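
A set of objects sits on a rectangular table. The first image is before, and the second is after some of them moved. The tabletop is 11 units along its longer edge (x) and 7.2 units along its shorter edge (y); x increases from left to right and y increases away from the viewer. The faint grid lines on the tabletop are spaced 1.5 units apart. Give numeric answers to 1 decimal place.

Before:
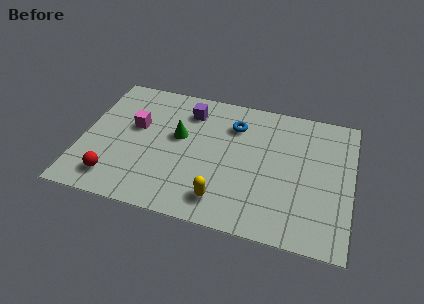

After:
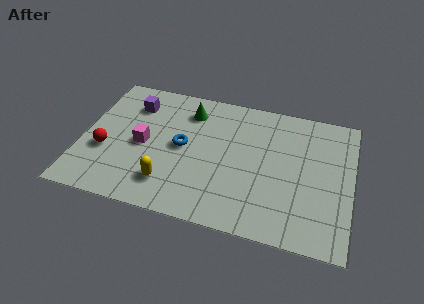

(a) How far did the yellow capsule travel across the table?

2.2

The yellow capsule was near (5.9, 1.3) before and (3.7, 1.6) after, so it travelled √(2.2² + 0.3²) ≈ 2.2 units.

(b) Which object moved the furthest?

the blue torus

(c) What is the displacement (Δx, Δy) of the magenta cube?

(0.4, -0.9)

From the two frames, the magenta cube sits at roughly (2.1, 4.3) before and (2.5, 3.4) after.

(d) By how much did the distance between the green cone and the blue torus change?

-0.5

The distance was about 2.5 in the first image and 2.0 in the second, so they moved 0.5 units closer together.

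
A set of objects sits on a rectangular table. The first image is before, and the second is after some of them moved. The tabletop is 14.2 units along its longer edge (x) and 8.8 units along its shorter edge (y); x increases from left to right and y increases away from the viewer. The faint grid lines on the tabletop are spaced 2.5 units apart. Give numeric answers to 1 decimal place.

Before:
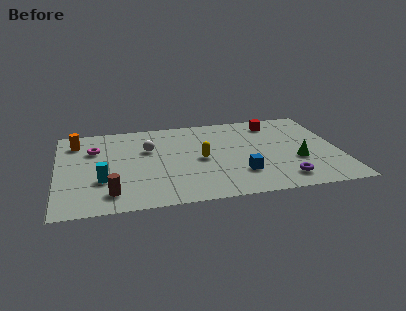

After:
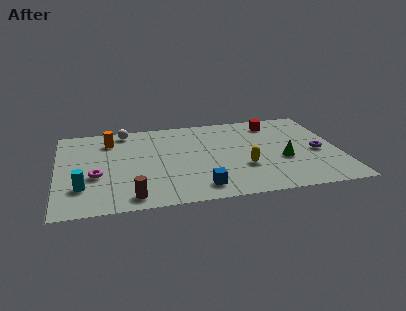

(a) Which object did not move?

the red cube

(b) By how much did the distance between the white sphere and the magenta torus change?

+2.0

The distance was about 2.7 in the first image and 4.7 in the second, so they moved 2.0 units further apart.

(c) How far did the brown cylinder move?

1.1

From (2.6, 1.6) to (3.6, 1.1), the brown cylinder covered √(1.0² + 0.5²) ≈ 1.1 units.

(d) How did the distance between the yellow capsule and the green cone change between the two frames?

-2.9

They were about 4.9 units apart before and 2.0 after — 2.9 units closer together.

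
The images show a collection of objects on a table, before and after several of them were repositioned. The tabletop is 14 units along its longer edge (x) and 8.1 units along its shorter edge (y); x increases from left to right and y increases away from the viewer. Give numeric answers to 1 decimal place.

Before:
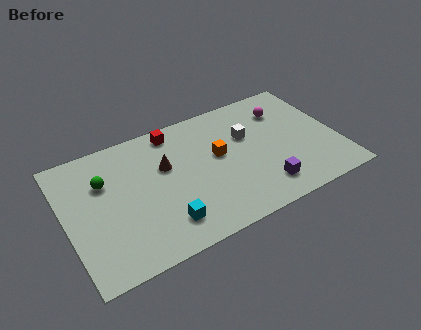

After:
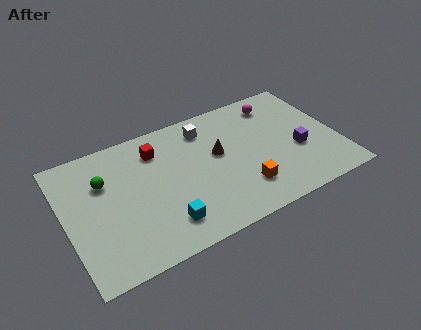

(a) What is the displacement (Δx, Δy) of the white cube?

(-2.0, 1.4)

The white cube started near (9.5, 5.2) and ended near (7.5, 6.6).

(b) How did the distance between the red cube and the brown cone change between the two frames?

+1.3

Before: roughly 2.1 units apart; after: 3.4. That's 1.3 units further apart.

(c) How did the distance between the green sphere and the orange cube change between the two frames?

+1.7

They were about 5.9 units apart before and 7.6 after — 1.7 units further apart.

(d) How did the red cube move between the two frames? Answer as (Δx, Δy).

(-1.0, -0.8)

The red cube started near (5.9, 7.1) and ended near (4.9, 6.3).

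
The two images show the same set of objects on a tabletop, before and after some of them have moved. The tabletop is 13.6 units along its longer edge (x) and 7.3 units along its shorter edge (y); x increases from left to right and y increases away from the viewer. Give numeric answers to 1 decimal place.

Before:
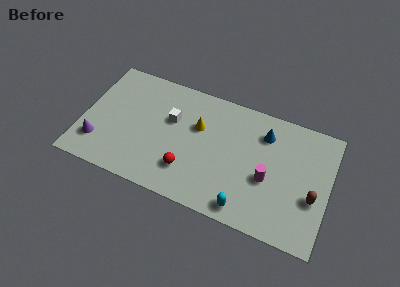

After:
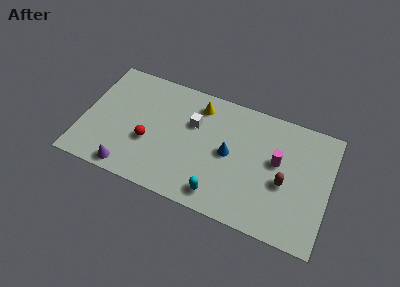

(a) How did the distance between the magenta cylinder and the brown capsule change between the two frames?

-1.3

They were about 2.5 units apart before and 1.2 after — 1.3 units closer together.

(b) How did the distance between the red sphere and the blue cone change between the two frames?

-0.9

The distance was about 5.4 in the first image and 4.5 in the second, so they moved 0.9 units closer together.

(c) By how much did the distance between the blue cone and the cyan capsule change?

-2.1

They were about 4.7 units apart before and 2.6 after — 2.1 units closer together.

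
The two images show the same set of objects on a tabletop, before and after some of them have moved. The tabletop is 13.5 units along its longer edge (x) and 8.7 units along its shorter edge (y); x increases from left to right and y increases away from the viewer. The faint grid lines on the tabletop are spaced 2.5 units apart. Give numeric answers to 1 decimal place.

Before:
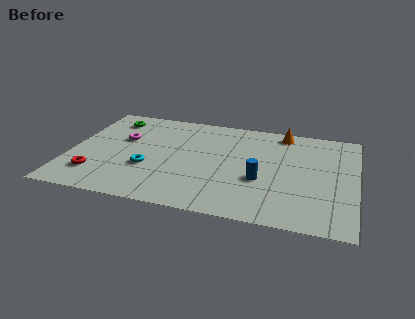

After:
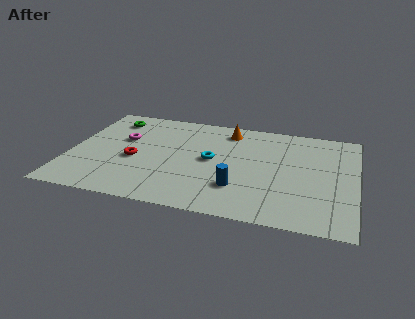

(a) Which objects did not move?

the green torus and the magenta torus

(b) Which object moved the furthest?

the cyan torus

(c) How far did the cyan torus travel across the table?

3.2

The cyan torus was near (3.8, 3.1) before and (6.7, 4.5) after, so it travelled √(2.9² + 1.4²) ≈ 3.2 units.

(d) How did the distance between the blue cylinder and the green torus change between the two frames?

-0.4

The distance was about 8.3 in the first image and 7.9 in the second, so they moved 0.4 units closer together.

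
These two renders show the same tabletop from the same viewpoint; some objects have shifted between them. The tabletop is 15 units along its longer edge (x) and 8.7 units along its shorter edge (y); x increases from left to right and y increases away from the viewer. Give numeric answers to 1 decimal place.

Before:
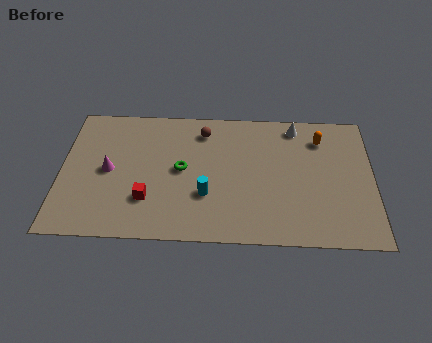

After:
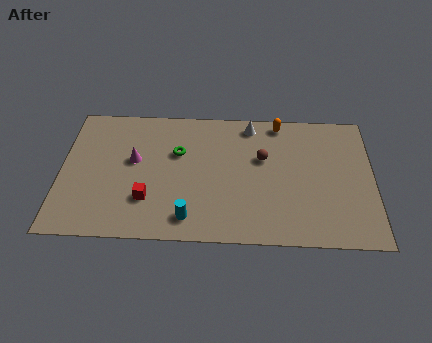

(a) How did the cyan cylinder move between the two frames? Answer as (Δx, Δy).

(-0.8, -1.5)

From the two frames, the cyan cylinder sits at roughly (7.0, 2.9) before and (6.2, 1.4) after.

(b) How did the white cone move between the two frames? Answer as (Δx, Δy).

(-2.2, 0.0)

The white cone started near (11.3, 7.6) and ended near (9.1, 7.6).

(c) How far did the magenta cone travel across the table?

1.4

The magenta cone was near (2.3, 4.3) before and (3.5, 5.0) after, so it travelled √(1.2² + 0.7²) ≈ 1.4 units.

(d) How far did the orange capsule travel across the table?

2.2

The orange capsule moved from about (12.5, 6.8) to (10.5, 7.8), a distance of √(2.0² + 1.0²) ≈ 2.2.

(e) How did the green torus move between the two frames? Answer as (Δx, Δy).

(-0.2, 1.1)

From the two frames, the green torus sits at roughly (5.8, 4.5) before and (5.6, 5.6) after.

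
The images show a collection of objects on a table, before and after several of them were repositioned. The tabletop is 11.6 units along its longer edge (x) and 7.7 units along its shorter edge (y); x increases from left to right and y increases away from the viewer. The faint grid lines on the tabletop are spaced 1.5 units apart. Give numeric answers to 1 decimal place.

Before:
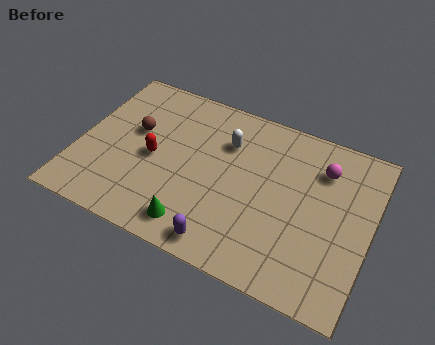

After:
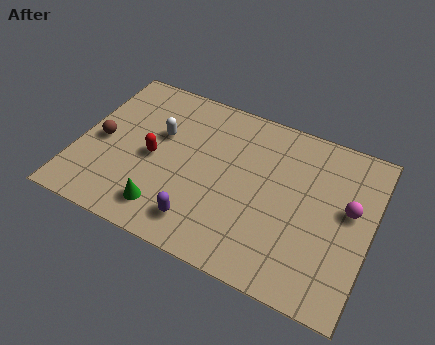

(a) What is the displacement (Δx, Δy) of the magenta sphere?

(1.2, -1.4)

From the two frames, the magenta sphere sits at roughly (9.5, 5.8) before and (10.7, 4.4) after.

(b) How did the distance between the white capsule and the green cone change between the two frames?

-0.9

The distance was about 4.4 in the first image and 3.5 in the second, so they moved 0.9 units closer together.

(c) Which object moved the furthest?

the white capsule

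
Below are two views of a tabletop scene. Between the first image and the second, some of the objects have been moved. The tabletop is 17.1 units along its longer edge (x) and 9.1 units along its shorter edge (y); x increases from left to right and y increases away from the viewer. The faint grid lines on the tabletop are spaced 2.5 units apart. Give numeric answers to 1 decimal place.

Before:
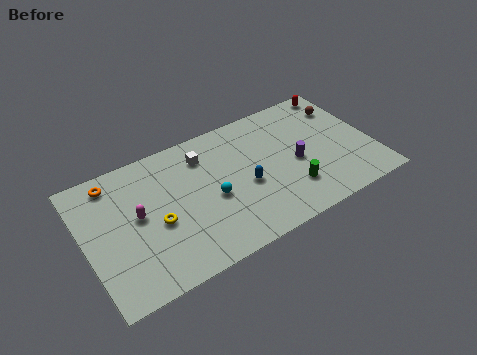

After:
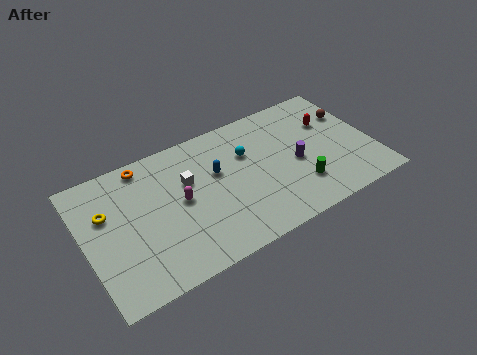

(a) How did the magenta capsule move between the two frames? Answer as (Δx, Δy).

(2.5, -0.2)

From the two frames, the magenta capsule sits at roughly (3.1, 4.9) before and (5.6, 4.7) after.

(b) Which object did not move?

the purple cylinder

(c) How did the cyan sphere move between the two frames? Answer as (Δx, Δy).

(2.4, 2.1)

From the two frames, the cyan sphere sits at roughly (7.4, 4.0) before and (9.8, 6.1) after.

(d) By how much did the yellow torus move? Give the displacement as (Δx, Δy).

(-2.7, 2.0)

The yellow torus was at about (4.1, 3.9) and moved to about (1.4, 5.9).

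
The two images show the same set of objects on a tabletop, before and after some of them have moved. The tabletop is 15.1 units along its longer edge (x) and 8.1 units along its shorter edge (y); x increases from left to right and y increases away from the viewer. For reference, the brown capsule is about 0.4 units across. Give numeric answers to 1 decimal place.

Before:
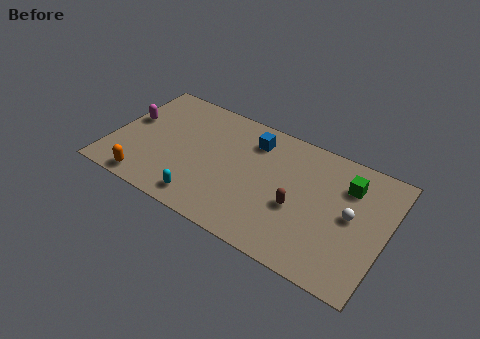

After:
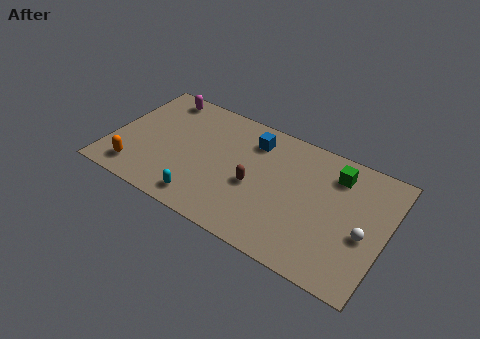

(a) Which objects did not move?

the blue cube and the cyan capsule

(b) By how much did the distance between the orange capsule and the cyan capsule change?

+0.7

The distance was about 3.1 in the first image and 3.8 in the second, so they moved 0.7 units further apart.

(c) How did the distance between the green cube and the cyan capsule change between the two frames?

-0.3

The distance was about 8.7 in the first image and 8.4 in the second, so they moved 0.3 units closer together.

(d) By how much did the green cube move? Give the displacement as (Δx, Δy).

(-0.7, 0.4)

The green cube started near (12.8, 6.0) and ended near (12.1, 6.4).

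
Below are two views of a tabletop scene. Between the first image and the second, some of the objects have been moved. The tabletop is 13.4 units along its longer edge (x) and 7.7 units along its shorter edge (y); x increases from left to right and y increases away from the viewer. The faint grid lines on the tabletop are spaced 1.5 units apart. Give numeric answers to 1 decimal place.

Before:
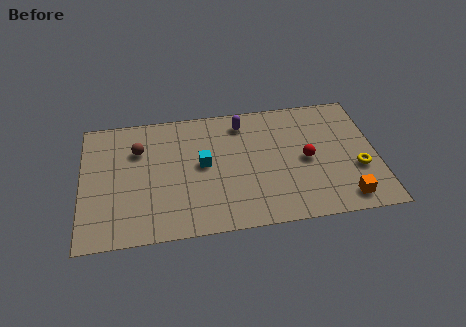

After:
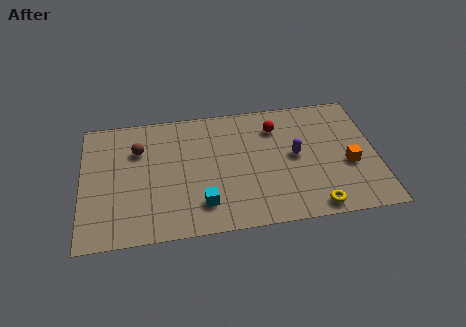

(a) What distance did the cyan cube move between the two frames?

2.4

The cyan cube was near (5.5, 4.1) before and (5.4, 1.7) after, so it travelled √(0.1² + 2.4²) ≈ 2.4 units.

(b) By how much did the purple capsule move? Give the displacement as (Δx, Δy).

(2.3, -2.4)

From the two frames, the purple capsule sits at roughly (7.4, 6.4) before and (9.7, 4.0) after.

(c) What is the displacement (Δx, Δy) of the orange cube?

(0.3, 2.0)

The orange cube started near (11.8, 1.1) and ended near (12.1, 3.1).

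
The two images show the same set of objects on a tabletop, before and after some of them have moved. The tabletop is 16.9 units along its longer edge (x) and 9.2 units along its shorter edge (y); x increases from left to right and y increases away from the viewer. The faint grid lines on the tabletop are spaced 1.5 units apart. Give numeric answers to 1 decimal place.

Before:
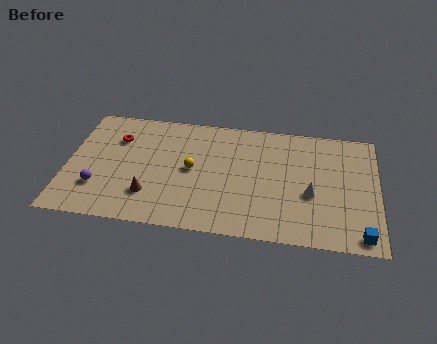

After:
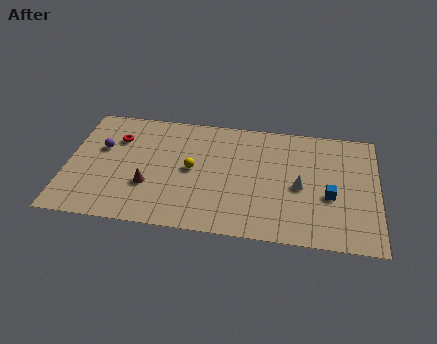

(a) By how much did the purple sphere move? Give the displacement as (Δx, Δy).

(0.0, 3.1)

The purple sphere was at about (1.8, 2.6) and moved to about (1.8, 5.7).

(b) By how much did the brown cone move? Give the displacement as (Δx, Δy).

(-0.1, 0.7)

The brown cone started near (4.6, 2.4) and ended near (4.5, 3.1).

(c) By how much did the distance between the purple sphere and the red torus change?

-2.9

They were about 4.1 units apart before and 1.2 after — 2.9 units closer together.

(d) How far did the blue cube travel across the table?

3.2

The blue cube was near (16.0, 1.0) before and (14.3, 3.7) after, so it travelled √(1.7² + 2.7²) ≈ 3.2 units.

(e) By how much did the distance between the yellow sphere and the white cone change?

-0.7

The distance was about 6.6 in the first image and 5.9 in the second, so they moved 0.7 units closer together.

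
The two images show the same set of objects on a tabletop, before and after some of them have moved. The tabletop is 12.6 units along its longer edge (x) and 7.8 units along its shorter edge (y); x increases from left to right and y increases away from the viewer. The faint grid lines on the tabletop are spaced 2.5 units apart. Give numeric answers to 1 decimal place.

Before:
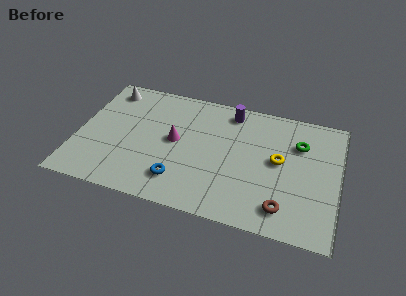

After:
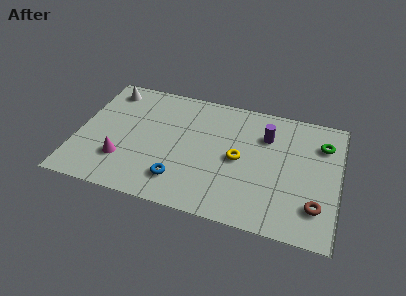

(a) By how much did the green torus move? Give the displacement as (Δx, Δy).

(1.1, 0.3)

The green torus started near (10.6, 5.5) and ended near (11.7, 5.8).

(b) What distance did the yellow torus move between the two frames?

1.9

The yellow torus was near (9.7, 4.2) before and (7.8, 3.8) after, so it travelled √(1.9² + 0.4²) ≈ 1.9 units.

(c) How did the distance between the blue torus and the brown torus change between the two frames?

+1.5

The distance was about 5.0 in the first image and 6.5 in the second, so they moved 1.5 units further apart.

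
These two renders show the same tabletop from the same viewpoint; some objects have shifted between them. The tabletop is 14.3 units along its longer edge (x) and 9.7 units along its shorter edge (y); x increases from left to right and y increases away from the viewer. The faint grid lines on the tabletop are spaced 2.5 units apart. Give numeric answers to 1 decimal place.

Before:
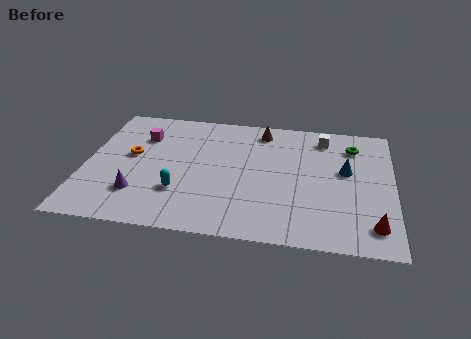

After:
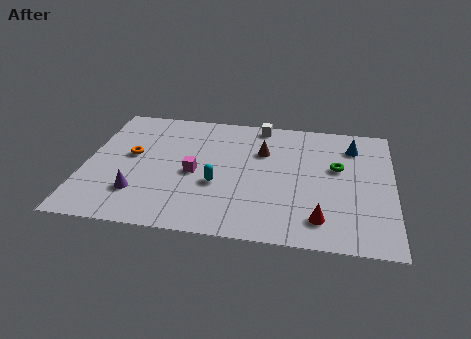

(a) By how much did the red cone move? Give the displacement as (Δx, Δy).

(-2.4, 0.1)

The red cone started near (13.4, 1.7) and ended near (11.0, 1.8).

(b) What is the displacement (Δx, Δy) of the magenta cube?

(2.6, -2.6)

From the two frames, the magenta cube sits at roughly (2.5, 7.0) before and (5.1, 4.4) after.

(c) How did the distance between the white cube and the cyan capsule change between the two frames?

-2.9

They were about 8.3 units apart before and 5.4 after — 2.9 units closer together.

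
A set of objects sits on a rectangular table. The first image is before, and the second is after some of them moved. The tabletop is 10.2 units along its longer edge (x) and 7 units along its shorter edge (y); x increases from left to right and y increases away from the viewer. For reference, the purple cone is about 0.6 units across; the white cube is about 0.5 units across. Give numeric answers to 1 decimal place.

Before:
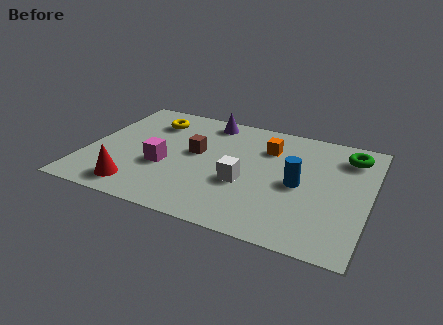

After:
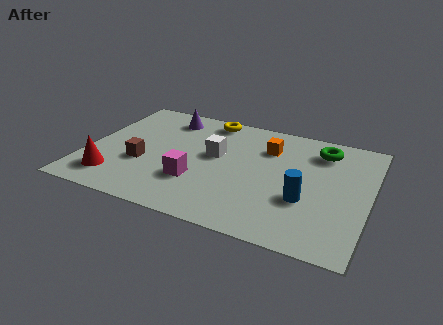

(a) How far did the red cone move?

0.9

The red cone moved from about (2.1, 1.1) to (1.2, 1.4), a distance of √(0.9² + 0.3²) ≈ 0.9.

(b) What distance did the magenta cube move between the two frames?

1.3

The magenta cube was near (2.9, 2.7) before and (4.1, 2.2) after, so it travelled √(1.2² + 0.5²) ≈ 1.3 units.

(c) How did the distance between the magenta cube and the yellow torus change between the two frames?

+1.2

The distance was about 2.8 in the first image and 4.0 in the second, so they moved 1.2 units further apart.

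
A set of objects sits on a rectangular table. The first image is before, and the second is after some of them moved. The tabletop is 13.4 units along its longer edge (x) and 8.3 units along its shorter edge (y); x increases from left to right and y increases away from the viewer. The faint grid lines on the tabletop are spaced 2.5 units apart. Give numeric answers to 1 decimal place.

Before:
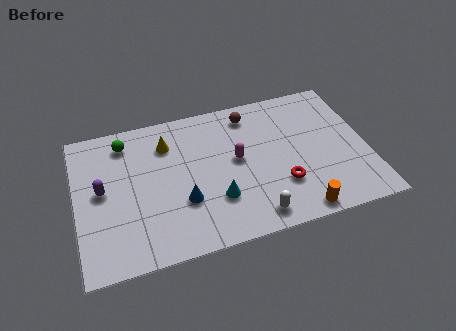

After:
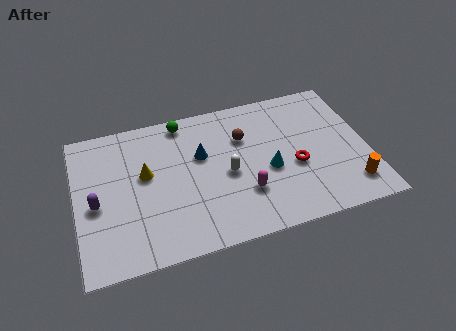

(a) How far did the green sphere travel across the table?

2.7

From (2.4, 6.9) to (5.1, 7.4), the green sphere covered √(2.7² + 0.5²) ≈ 2.7 units.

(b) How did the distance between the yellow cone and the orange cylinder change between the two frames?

+1.9

The distance was about 7.8 in the first image and 9.7 in the second, so they moved 1.9 units further apart.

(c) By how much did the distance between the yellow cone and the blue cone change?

-0.9

They were about 3.5 units apart before and 2.6 after — 0.9 units closer together.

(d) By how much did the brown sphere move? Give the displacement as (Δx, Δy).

(-0.4, -1.3)

The brown sphere was at about (8.2, 7.0) and moved to about (7.8, 5.7).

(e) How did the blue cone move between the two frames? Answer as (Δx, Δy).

(1.0, 2.4)

The blue cone started near (4.8, 2.8) and ended near (5.8, 5.2).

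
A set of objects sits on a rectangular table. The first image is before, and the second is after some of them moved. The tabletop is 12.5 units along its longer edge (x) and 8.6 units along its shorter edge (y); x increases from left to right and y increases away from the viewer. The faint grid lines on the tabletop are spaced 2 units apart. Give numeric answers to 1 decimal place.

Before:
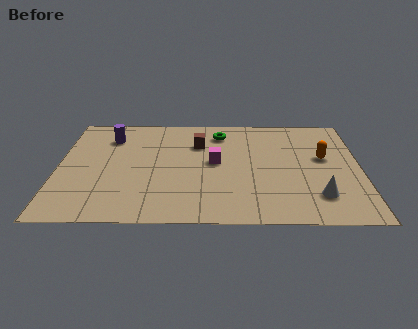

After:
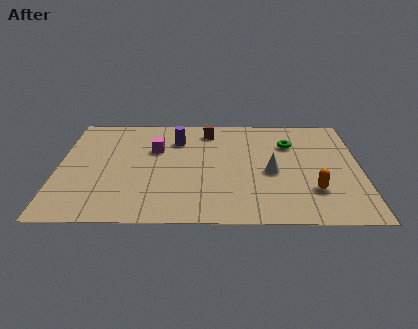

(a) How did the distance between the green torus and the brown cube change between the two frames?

+2.3

Before: roughly 1.3 units apart; after: 3.6. That's 2.3 units further apart.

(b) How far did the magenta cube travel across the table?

2.7

The magenta cube moved from about (6.5, 4.6) to (4.0, 5.6), a distance of √(2.5² + 1.0²) ≈ 2.7.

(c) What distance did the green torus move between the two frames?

3.0

From (6.7, 7.0) to (9.6, 6.1), the green torus covered √(2.9² + 0.9²) ≈ 3.0 units.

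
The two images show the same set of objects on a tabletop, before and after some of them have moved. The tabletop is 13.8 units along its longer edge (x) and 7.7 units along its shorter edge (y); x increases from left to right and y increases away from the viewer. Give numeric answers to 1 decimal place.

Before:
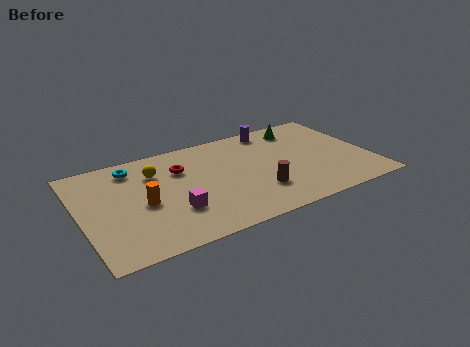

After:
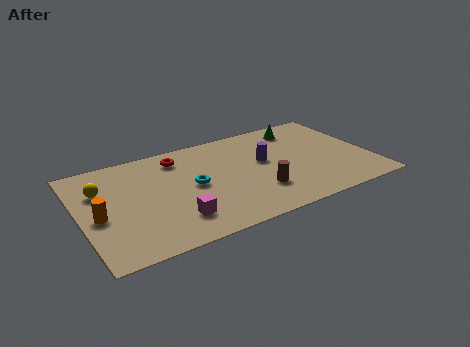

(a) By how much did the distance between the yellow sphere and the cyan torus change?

+3.1

The distance was about 1.3 in the first image and 4.4 in the second, so they moved 3.1 units further apart.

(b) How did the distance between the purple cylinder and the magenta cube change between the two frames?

-1.7

Before: roughly 7.0 units apart; after: 5.3. That's 1.7 units closer together.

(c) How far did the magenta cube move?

0.6

The magenta cube moved from about (4.2, 2.4) to (4.2, 1.8), a distance of √(0.0² + 0.6²) ≈ 0.6.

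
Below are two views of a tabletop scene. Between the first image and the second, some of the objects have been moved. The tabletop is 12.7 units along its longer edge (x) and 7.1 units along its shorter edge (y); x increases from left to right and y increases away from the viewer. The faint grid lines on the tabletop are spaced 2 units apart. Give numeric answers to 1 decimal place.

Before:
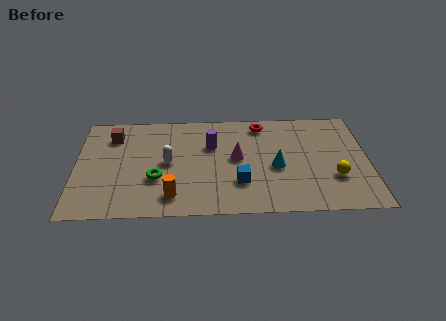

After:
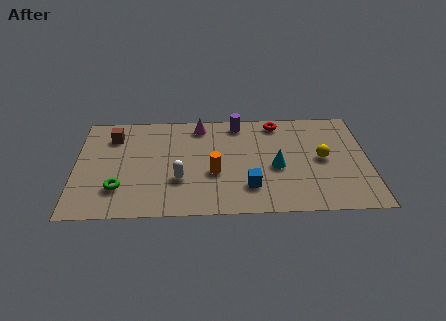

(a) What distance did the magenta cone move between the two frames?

2.8

The magenta cone was near (7.0, 3.8) before and (5.4, 6.1) after, so it travelled √(1.6² + 2.3²) ≈ 2.8 units.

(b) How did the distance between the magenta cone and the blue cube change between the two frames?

+3.1

They were about 1.7 units apart before and 4.8 after — 3.1 units further apart.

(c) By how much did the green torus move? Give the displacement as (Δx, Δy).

(-1.6, -0.6)

The green torus was at about (3.5, 2.5) and moved to about (1.9, 1.9).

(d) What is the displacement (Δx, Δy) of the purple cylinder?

(1.2, 1.5)

From the two frames, the purple cylinder sits at roughly (5.9, 4.7) before and (7.1, 6.2) after.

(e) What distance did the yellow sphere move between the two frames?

1.4

The yellow sphere was near (11.2, 2.3) before and (10.7, 3.6) after, so it travelled √(0.5² + 1.3²) ≈ 1.4 units.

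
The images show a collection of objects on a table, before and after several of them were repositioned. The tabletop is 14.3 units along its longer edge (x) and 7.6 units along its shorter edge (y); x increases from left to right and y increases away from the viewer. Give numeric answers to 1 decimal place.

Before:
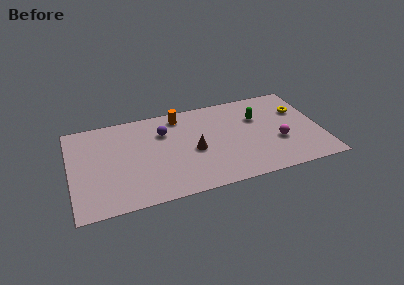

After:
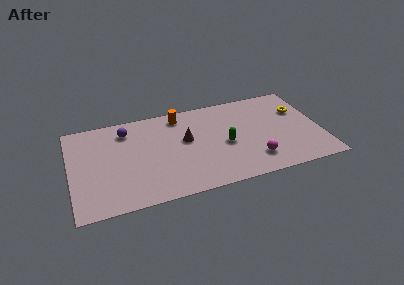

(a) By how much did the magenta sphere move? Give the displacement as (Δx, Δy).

(-1.5, -1.1)

The magenta sphere started near (11.8, 2.8) and ended near (10.3, 1.7).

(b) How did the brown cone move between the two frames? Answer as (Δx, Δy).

(-0.4, 1.0)

From the two frames, the brown cone sits at roughly (7.0, 3.4) before and (6.6, 4.4) after.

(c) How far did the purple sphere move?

2.2

The purple sphere moved from about (5.4, 5.4) to (3.3, 6.1), a distance of √(2.1² + 0.7²) ≈ 2.2.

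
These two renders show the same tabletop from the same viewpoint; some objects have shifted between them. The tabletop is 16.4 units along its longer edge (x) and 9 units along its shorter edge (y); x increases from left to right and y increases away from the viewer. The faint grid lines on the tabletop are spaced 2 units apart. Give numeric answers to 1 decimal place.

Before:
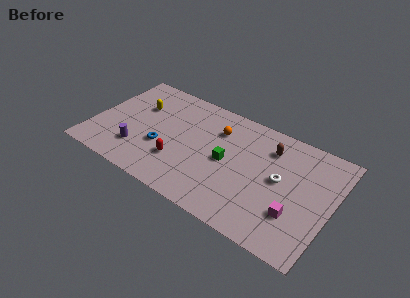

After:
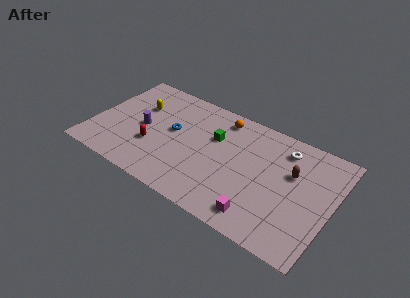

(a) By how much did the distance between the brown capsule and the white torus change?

-0.5

They were about 2.3 units apart before and 1.8 after — 0.5 units closer together.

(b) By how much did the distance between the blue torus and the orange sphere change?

-0.7

The distance was about 4.7 in the first image and 4.0 in the second, so they moved 0.7 units closer together.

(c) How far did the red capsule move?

1.9

The red capsule was near (6.2, 2.7) before and (4.3, 3.1) after, so it travelled √(1.9² + 0.4²) ≈ 1.9 units.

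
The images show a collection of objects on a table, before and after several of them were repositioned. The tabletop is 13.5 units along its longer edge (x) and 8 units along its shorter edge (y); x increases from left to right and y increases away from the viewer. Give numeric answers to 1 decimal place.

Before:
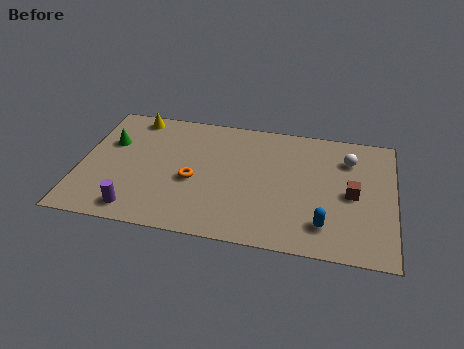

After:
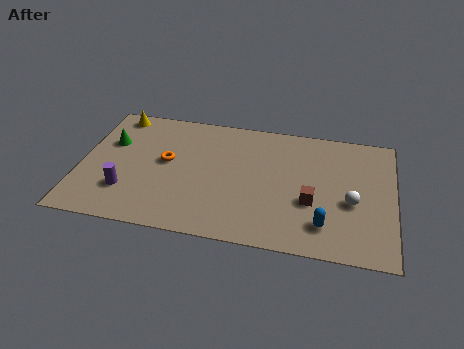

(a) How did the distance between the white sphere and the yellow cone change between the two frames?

+1.6

They were about 9.5 units apart before and 11.1 after — 1.6 units further apart.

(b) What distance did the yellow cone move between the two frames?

0.8

The yellow cone was near (2.1, 7.1) before and (1.3, 7.1) after, so it travelled √(0.8² + 0.0²) ≈ 0.8 units.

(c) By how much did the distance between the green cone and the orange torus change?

-1.5

Before: roughly 4.1 units apart; after: 2.6. That's 1.5 units closer together.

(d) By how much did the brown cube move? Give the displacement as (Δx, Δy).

(-1.7, -0.8)

From the two frames, the brown cube sits at roughly (11.7, 3.8) before and (10.0, 3.0) after.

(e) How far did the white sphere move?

2.7

From (11.5, 6.0) to (11.7, 3.3), the white sphere covered √(0.2² + 2.7²) ≈ 2.7 units.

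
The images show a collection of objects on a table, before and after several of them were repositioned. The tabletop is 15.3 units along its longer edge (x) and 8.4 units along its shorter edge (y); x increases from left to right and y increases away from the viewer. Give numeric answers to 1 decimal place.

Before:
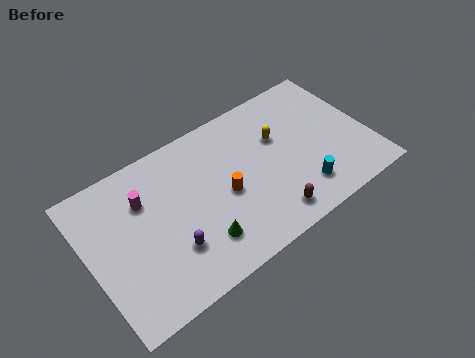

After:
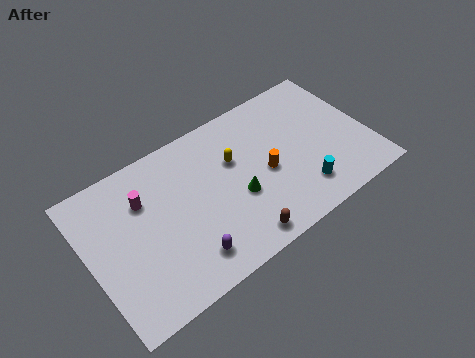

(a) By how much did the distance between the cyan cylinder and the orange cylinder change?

-1.8

They were about 4.4 units apart before and 2.6 after — 1.8 units closer together.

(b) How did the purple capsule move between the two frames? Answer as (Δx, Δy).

(0.7, -0.9)

From the two frames, the purple capsule sits at roughly (4.1, 2.5) before and (4.8, 1.6) after.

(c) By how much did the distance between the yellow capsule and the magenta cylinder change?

-2.5

They were about 7.4 units apart before and 4.9 after — 2.5 units closer together.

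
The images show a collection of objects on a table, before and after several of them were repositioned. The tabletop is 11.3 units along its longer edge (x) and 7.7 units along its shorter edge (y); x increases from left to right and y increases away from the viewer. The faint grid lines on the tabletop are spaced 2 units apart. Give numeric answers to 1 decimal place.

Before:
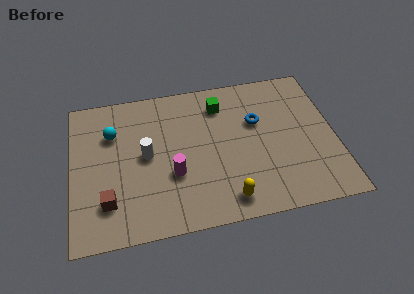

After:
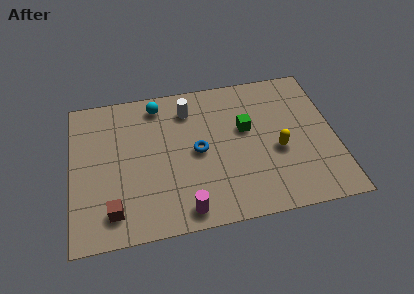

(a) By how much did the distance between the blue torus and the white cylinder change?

-2.6

The distance was about 4.9 in the first image and 2.3 in the second, so they moved 2.6 units closer together.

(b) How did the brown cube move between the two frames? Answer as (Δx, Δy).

(0.2, -0.5)

The brown cube started near (1.5, 1.9) and ended near (1.7, 1.4).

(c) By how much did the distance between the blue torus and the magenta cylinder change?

-1.3

They were about 4.3 units apart before and 3.0 after — 1.3 units closer together.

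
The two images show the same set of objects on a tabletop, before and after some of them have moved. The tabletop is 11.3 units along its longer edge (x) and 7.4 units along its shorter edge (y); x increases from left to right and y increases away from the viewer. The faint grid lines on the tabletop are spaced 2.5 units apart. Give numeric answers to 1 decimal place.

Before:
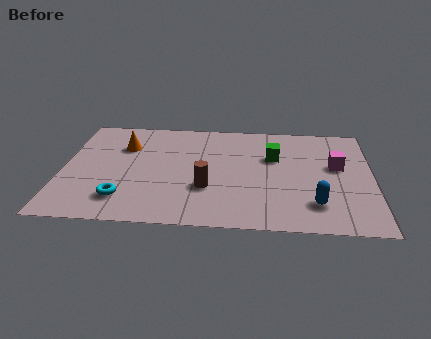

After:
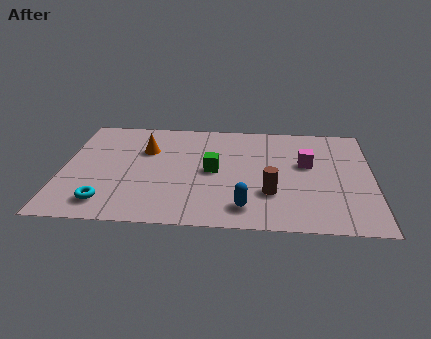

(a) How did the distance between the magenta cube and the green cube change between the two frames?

+1.1

The distance was about 2.4 in the first image and 3.5 in the second, so they moved 1.1 units further apart.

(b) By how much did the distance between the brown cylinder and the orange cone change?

+1.2

The distance was about 4.1 in the first image and 5.3 in the second, so they moved 1.2 units further apart.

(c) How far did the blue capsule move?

2.5

From (9.2, 1.7) to (6.7, 1.3), the blue capsule covered √(2.5² + 0.4²) ≈ 2.5 units.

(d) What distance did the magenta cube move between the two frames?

1.1

The magenta cube moved from about (10.0, 4.3) to (8.9, 4.4), a distance of √(1.1² + 0.1²) ≈ 1.1.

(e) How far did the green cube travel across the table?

2.5

The green cube was near (7.7, 4.8) before and (5.5, 3.7) after, so it travelled √(2.2² + 1.1²) ≈ 2.5 units.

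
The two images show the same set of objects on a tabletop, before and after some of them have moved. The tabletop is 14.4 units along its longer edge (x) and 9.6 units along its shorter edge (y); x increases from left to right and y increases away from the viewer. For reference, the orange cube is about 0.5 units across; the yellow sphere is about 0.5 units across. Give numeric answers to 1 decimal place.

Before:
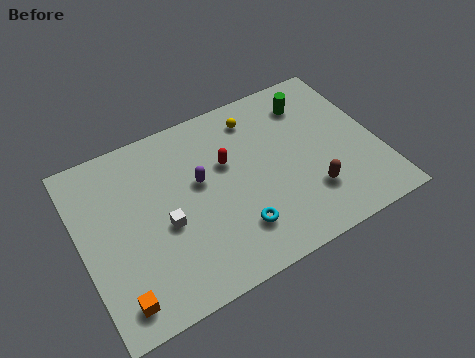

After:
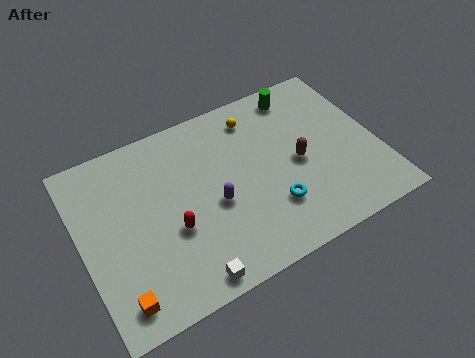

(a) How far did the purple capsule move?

1.6

The purple capsule was near (5.8, 5.6) before and (6.3, 4.1) after, so it travelled √(0.5² + 1.5²) ≈ 1.6 units.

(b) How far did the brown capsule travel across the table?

1.9

From (10.8, 2.6) to (10.5, 4.5), the brown capsule covered √(0.3² + 1.9²) ≈ 1.9 units.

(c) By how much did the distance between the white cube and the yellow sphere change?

+2.0

Before: roughly 6.3 units apart; after: 8.3. That's 2.0 units further apart.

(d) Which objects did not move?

the yellow sphere and the orange cube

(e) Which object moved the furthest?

the red capsule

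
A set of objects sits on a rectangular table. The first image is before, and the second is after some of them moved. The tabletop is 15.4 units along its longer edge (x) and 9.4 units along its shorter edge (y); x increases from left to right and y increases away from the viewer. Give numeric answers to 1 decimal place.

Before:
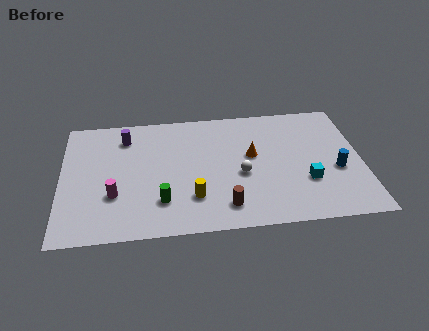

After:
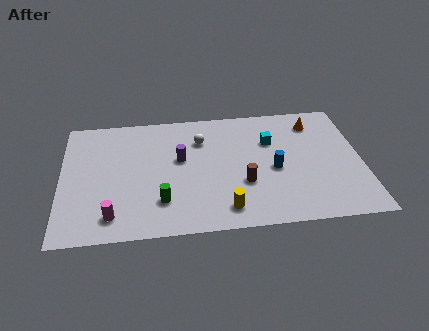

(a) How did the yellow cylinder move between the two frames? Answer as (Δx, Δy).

(1.6, -1.0)

The yellow cylinder started near (6.7, 2.5) and ended near (8.3, 1.5).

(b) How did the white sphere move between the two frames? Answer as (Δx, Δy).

(-2.0, 2.9)

From the two frames, the white sphere sits at roughly (9.2, 4.0) before and (7.2, 6.9) after.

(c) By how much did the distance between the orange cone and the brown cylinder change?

+1.7

The distance was about 4.0 in the first image and 5.7 in the second, so they moved 1.7 units further apart.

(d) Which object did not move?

the green cylinder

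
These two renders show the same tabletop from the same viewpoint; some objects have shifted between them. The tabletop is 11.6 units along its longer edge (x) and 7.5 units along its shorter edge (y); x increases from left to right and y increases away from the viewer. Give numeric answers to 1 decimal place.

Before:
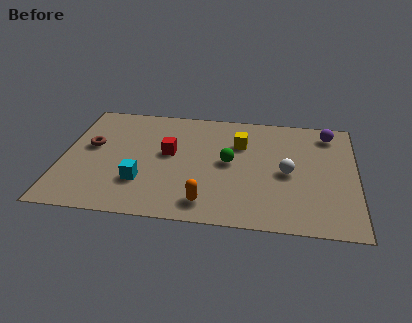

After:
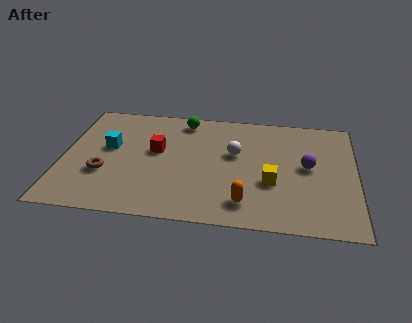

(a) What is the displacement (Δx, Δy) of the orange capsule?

(1.5, 0.2)

From the two frames, the orange capsule sits at roughly (5.8, 1.2) before and (7.3, 1.4) after.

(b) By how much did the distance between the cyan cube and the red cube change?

-0.3

They were about 2.2 units apart before and 1.9 after — 0.3 units closer together.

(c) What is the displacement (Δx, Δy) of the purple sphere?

(-0.8, -2.3)

The purple sphere started near (10.5, 6.3) and ended near (9.7, 4.0).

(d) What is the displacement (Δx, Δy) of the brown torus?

(0.6, -1.7)

The brown torus was at about (1.1, 4.3) and moved to about (1.7, 2.6).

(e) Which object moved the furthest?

the green sphere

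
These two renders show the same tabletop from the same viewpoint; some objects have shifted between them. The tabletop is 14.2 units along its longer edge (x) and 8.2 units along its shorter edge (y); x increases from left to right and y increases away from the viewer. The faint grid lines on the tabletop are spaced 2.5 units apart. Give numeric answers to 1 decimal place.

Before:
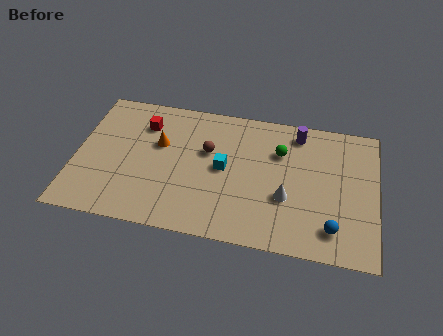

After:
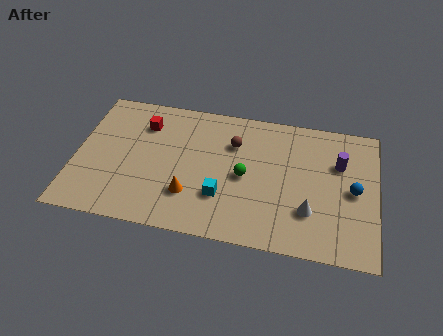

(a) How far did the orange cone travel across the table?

3.2

From (3.9, 5.1) to (5.5, 2.3), the orange cone covered √(1.6² + 2.8²) ≈ 3.2 units.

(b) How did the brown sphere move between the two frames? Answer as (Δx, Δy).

(1.2, 0.7)

The brown sphere started near (6.2, 5.1) and ended near (7.4, 5.8).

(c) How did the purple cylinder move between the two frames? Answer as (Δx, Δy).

(2.0, -1.5)

The purple cylinder was at about (10.4, 7.0) and moved to about (12.4, 5.5).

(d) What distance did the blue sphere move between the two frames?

2.6

The blue sphere moved from about (12.2, 1.6) to (13.1, 4.0), a distance of √(0.9² + 2.4²) ≈ 2.6.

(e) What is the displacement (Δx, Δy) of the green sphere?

(-1.6, -1.8)

The green sphere started near (9.6, 5.7) and ended near (8.0, 3.9).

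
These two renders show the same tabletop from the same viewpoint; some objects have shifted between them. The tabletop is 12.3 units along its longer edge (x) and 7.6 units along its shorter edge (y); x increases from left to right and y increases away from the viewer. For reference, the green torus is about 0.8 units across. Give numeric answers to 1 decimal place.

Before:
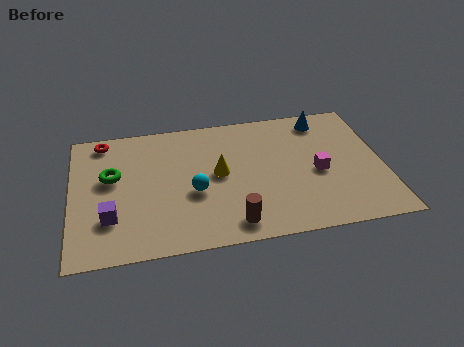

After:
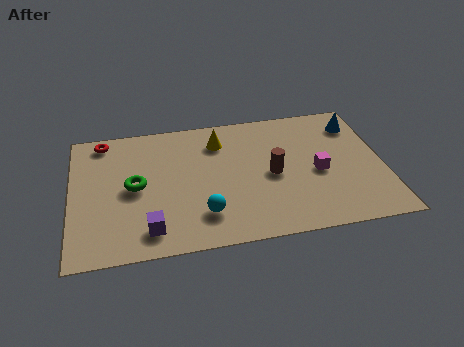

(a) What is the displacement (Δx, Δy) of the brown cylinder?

(1.7, 2.5)

From the two frames, the brown cylinder sits at roughly (6.2, 1.1) before and (7.9, 3.6) after.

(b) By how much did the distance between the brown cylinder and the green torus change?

-0.3

The distance was about 5.7 in the first image and 5.4 in the second, so they moved 0.3 units closer together.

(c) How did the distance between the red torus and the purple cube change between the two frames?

+1.2

The distance was about 4.5 in the first image and 5.7 in the second, so they moved 1.2 units further apart.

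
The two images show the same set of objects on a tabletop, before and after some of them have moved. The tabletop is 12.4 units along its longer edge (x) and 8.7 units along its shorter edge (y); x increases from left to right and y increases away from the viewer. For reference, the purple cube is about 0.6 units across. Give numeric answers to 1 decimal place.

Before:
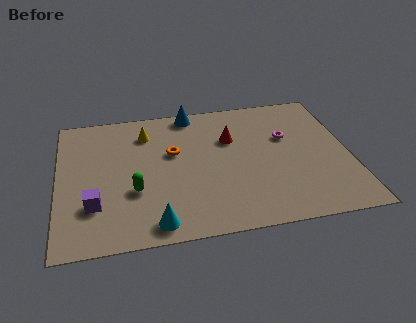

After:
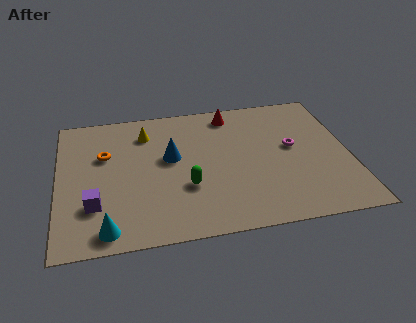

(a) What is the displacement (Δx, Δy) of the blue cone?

(-1.0, -2.9)

From the two frames, the blue cone sits at roughly (5.8, 7.9) before and (4.8, 5.0) after.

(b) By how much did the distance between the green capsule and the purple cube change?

+2.1

They were about 1.8 units apart before and 3.9 after — 2.1 units further apart.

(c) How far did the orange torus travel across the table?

2.9

The orange torus was near (4.9, 5.3) before and (2.0, 5.6) after, so it travelled √(2.9² + 0.3²) ≈ 2.9 units.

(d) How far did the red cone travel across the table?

1.7

From (7.4, 5.8) to (7.5, 7.5), the red cone covered √(0.1² + 1.7²) ≈ 1.7 units.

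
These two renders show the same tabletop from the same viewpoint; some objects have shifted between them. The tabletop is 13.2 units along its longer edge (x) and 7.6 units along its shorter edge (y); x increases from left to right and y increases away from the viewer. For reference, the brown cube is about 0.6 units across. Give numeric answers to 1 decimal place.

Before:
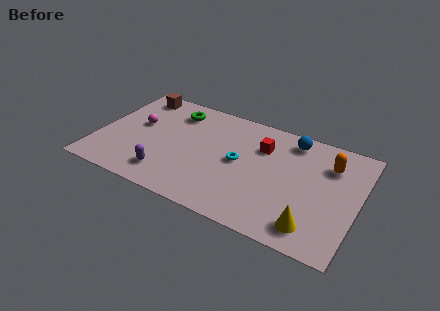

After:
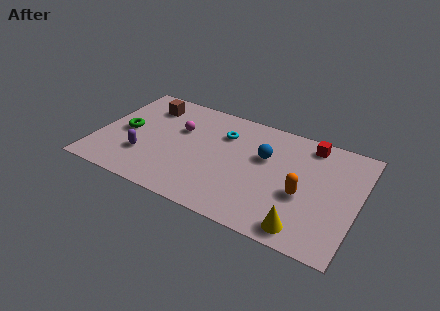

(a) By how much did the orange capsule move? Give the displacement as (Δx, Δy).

(-1.1, -2.5)

The orange capsule started near (11.6, 5.6) and ended near (10.5, 3.1).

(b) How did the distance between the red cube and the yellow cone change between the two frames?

+0.5

Before: roughly 5.1 units apart; after: 5.6. That's 0.5 units further apart.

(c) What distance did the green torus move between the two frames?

3.3

The green torus was near (3.6, 6.1) before and (1.4, 3.7) after, so it travelled √(2.2² + 2.4²) ≈ 3.3 units.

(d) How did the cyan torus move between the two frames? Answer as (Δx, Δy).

(-1.0, 1.6)

The cyan torus started near (7.2, 3.9) and ended near (6.2, 5.5).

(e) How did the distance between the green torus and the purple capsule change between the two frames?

-2.8

They were about 4.6 units apart before and 1.8 after — 2.8 units closer together.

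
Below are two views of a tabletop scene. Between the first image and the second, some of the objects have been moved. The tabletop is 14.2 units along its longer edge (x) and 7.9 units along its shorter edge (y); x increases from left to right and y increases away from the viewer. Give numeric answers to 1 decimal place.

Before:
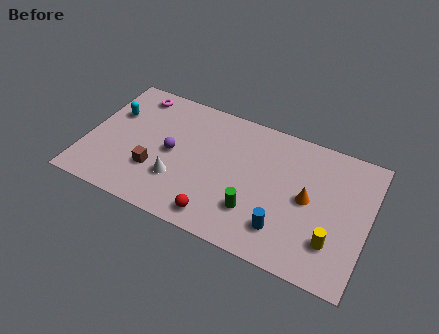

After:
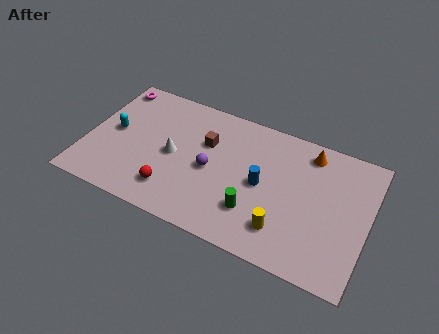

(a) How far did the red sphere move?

2.5

The red sphere moved from about (7.0, 1.1) to (4.6, 1.7), a distance of √(2.4² + 0.6²) ≈ 2.5.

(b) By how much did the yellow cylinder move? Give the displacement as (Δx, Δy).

(-2.4, -0.3)

The yellow cylinder started near (12.6, 2.1) and ended near (10.2, 1.8).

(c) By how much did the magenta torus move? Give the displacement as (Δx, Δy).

(-1.2, 0.1)

The magenta torus started near (2.0, 6.8) and ended near (0.8, 6.9).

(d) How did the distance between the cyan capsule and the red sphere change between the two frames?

-3.1

They were about 7.2 units apart before and 4.1 after — 3.1 units closer together.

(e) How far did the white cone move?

1.5

From (4.8, 2.4) to (4.4, 3.8), the white cone covered √(0.4² + 1.4²) ≈ 1.5 units.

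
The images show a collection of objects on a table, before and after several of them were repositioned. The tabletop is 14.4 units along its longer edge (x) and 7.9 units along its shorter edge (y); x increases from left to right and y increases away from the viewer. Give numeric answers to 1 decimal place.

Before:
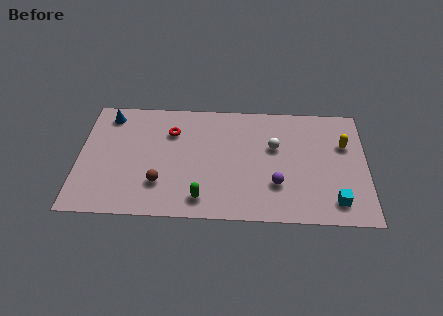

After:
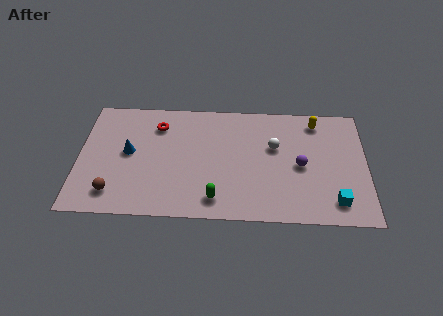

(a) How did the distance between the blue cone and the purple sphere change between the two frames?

-0.9

Before: roughly 9.5 units apart; after: 8.6. That's 0.9 units closer together.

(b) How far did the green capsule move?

0.7

The green capsule moved from about (6.2, 1.3) to (6.9, 1.3), a distance of √(0.7² + 0.0²) ≈ 0.7.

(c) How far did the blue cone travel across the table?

2.7

The blue cone moved from about (1.4, 6.7) to (2.5, 4.2), a distance of √(1.1² + 2.5²) ≈ 2.7.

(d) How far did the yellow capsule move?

2.1

The yellow capsule moved from about (13.3, 5.2) to (11.9, 6.7), a distance of √(1.4² + 1.5²) ≈ 2.1.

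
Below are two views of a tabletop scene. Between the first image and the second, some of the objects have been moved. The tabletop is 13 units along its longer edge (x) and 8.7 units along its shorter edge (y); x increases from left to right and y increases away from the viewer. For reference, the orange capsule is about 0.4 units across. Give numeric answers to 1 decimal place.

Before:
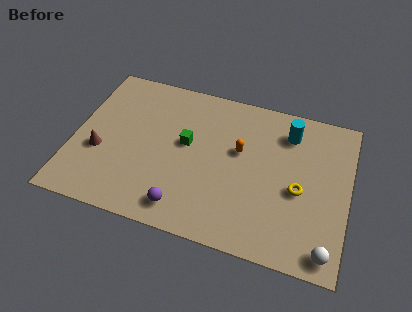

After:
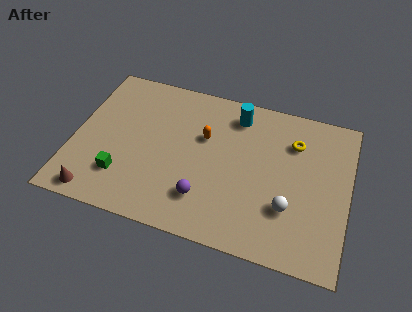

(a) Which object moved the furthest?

the green cube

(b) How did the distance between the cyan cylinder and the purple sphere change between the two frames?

-2.0

Before: roughly 7.2 units apart; after: 5.2. That's 2.0 units closer together.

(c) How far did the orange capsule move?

1.7

The orange capsule moved from about (7.8, 5.2) to (6.1, 5.5), a distance of √(1.7² + 0.3²) ≈ 1.7.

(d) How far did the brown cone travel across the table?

2.4

The brown cone moved from about (1.3, 3.3) to (1.4, 0.9), a distance of √(0.1² + 2.4²) ≈ 2.4.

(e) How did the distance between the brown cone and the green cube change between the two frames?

-2.6

They were about 4.3 units apart before and 1.7 after — 2.6 units closer together.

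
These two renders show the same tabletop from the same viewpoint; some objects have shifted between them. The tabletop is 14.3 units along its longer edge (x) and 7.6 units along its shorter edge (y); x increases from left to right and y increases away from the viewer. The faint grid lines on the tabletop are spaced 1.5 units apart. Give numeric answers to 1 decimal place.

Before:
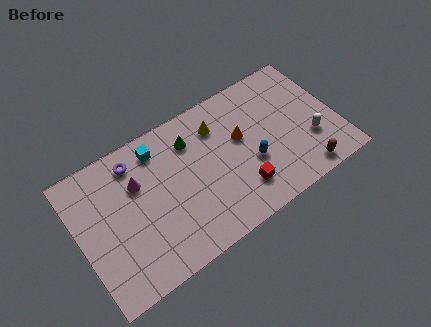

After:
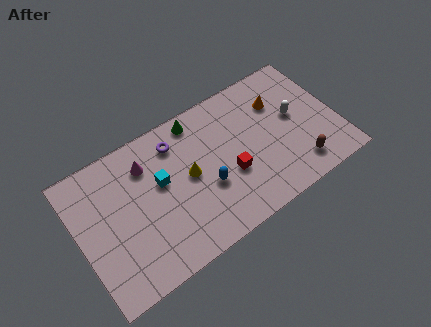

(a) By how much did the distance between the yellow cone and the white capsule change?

+0.3

The distance was about 5.7 in the first image and 6.0 in the second, so they moved 0.3 units further apart.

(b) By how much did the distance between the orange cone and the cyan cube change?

+2.1

They were about 4.8 units apart before and 6.9 after — 2.1 units further apart.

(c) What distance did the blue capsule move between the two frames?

2.5

The blue capsule moved from about (9.4, 2.9) to (6.9, 2.9), a distance of √(2.5² + 0.0²) ≈ 2.5.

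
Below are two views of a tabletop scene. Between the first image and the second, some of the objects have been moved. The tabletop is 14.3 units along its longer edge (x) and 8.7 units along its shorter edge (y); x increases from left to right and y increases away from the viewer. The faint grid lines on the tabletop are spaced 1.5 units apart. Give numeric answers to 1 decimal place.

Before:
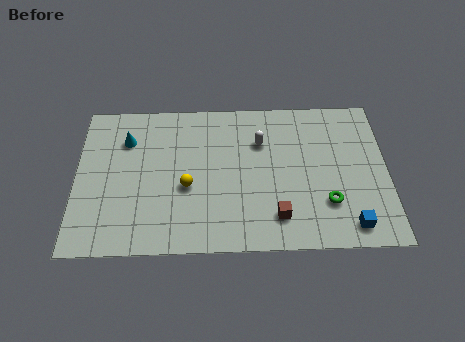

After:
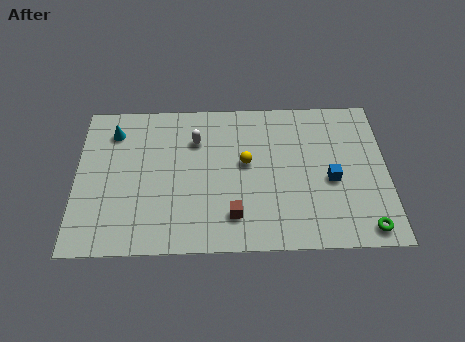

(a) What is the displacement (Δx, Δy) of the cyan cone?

(-0.6, 0.5)

The cyan cone started near (2.3, 6.4) and ended near (1.7, 6.9).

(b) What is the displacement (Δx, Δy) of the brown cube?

(-2.0, 0.1)

From the two frames, the brown cube sits at roughly (9.2, 1.8) before and (7.2, 1.9) after.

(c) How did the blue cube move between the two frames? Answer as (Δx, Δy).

(-0.8, 2.6)

From the two frames, the blue cube sits at roughly (12.5, 1.2) before and (11.7, 3.8) after.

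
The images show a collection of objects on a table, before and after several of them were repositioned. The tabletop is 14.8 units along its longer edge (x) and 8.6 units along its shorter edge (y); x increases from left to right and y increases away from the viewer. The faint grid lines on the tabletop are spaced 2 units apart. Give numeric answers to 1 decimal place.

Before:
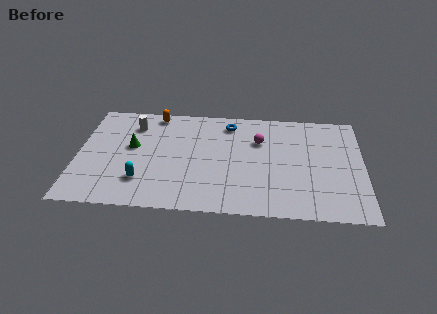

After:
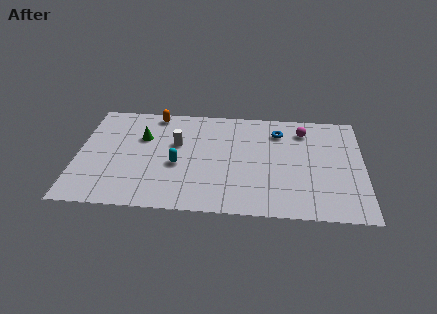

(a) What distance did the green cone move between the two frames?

0.9

The green cone moved from about (2.8, 4.9) to (3.3, 5.7), a distance of √(0.5² + 0.8²) ≈ 0.9.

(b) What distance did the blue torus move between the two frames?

2.6

The blue torus was near (7.8, 7.2) before and (10.4, 6.7) after, so it travelled √(2.6² + 0.5²) ≈ 2.6 units.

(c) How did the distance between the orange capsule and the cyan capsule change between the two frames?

-1.2

The distance was about 5.5 in the first image and 4.3 in the second, so they moved 1.2 units closer together.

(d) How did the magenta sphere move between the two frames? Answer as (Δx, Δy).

(2.3, 1.0)

The magenta sphere was at about (9.4, 5.9) and moved to about (11.7, 6.9).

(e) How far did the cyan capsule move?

2.3

From (3.4, 2.2) to (5.2, 3.6), the cyan capsule covered √(1.8² + 1.4²) ≈ 2.3 units.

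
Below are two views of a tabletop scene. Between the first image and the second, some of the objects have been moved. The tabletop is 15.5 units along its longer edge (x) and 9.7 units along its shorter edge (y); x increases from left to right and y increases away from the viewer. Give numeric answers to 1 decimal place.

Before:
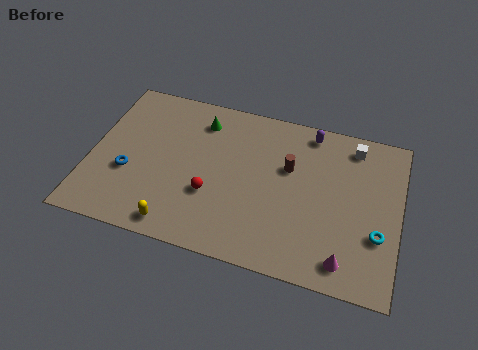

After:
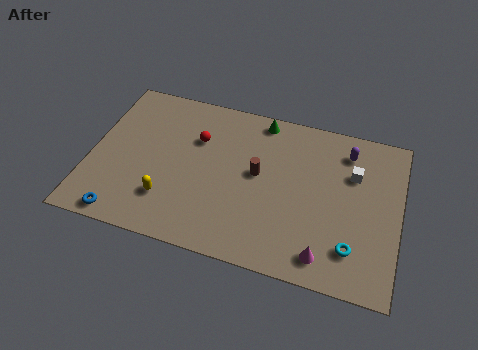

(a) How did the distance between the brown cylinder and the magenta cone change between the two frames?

-0.3

Before: roughly 5.6 units apart; after: 5.3. That's 0.3 units closer together.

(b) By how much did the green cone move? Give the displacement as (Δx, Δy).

(3.0, 0.9)

The green cone started near (5.3, 7.8) and ended near (8.3, 8.7).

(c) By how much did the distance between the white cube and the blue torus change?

+0.5

Before: roughly 12.0 units apart; after: 12.5. That's 0.5 units further apart.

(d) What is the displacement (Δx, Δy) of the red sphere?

(-1.0, 3.2)

From the two frames, the red sphere sits at roughly (6.2, 3.4) before and (5.2, 6.6) after.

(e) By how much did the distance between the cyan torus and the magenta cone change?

-0.9

The distance was about 2.4 in the first image and 1.5 in the second, so they moved 0.9 units closer together.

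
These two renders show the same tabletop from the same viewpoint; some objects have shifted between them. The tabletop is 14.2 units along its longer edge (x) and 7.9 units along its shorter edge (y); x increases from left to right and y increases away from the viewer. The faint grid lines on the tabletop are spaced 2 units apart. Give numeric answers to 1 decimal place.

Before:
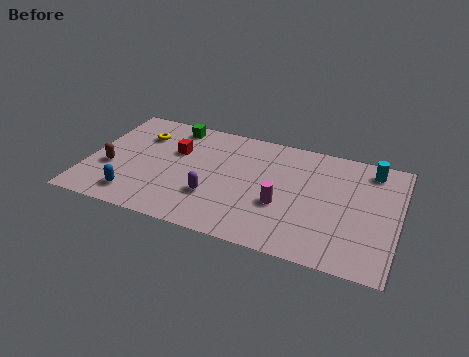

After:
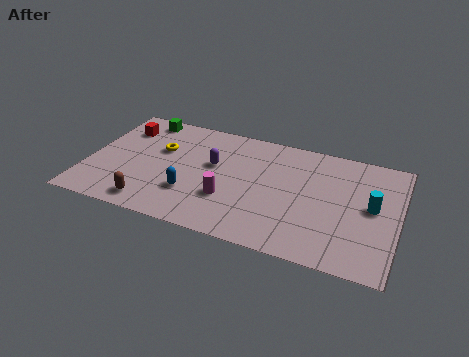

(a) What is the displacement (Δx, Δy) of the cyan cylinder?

(0.2, -2.5)

The cyan cylinder was at about (12.8, 6.7) and moved to about (13.0, 4.2).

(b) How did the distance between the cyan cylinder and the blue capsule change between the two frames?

-3.4

The distance was about 11.7 in the first image and 8.3 in the second, so they moved 3.4 units closer together.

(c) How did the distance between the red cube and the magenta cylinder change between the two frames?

+0.8

The distance was about 5.5 in the first image and 6.3 in the second, so they moved 0.8 units further apart.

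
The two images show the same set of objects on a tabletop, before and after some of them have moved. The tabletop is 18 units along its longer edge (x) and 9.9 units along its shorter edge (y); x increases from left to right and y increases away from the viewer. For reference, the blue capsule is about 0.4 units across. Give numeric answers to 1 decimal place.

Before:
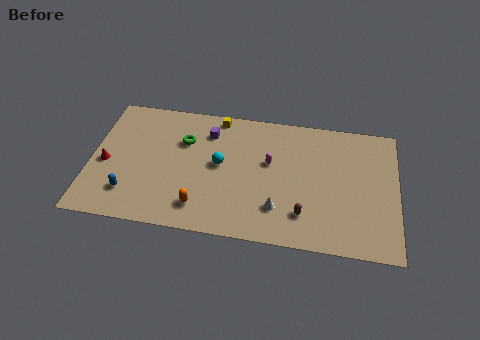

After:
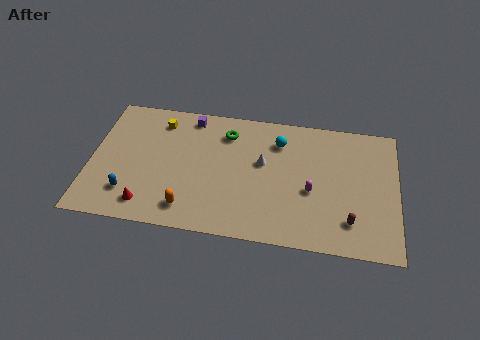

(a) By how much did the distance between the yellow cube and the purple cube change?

+0.5

Before: roughly 1.4 units apart; after: 1.9. That's 0.5 units further apart.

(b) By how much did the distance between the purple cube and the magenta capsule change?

+4.5

They were about 4.1 units apart before and 8.6 after — 4.5 units further apart.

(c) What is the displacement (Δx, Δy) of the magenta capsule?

(2.5, -1.8)

The magenta capsule was at about (10.5, 5.9) and moved to about (13.0, 4.1).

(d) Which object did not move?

the blue capsule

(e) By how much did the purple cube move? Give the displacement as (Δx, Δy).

(-1.1, 1.0)

The purple cube was at about (6.8, 7.7) and moved to about (5.7, 8.7).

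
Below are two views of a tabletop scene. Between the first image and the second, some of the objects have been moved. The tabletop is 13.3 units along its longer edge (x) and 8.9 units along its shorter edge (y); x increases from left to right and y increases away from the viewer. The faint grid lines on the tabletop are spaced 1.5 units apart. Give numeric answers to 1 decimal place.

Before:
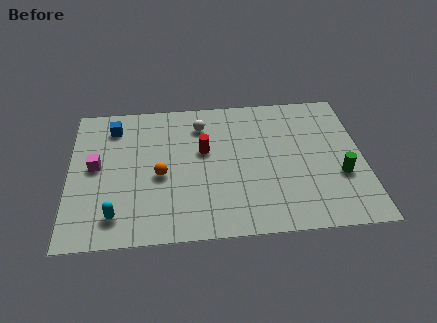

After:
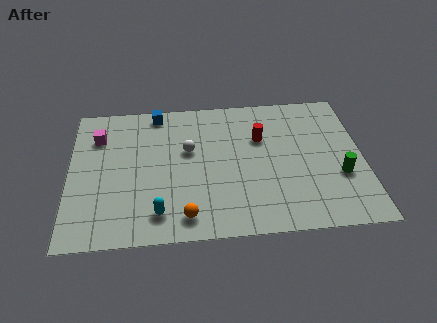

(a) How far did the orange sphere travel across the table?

2.8

From (4.1, 3.9) to (5.2, 1.3), the orange sphere covered √(1.1² + 2.6²) ≈ 2.8 units.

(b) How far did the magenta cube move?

1.9

The magenta cube was near (1.2, 4.7) before and (1.3, 6.6) after, so it travelled √(0.1² + 1.9²) ≈ 1.9 units.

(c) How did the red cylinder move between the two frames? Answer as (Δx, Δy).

(2.6, 0.6)

The red cylinder was at about (6.1, 5.3) and moved to about (8.7, 5.9).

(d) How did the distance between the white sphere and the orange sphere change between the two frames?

+0.5

They were about 3.6 units apart before and 4.1 after — 0.5 units further apart.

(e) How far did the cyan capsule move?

1.9

From (2.1, 1.6) to (4.0, 1.6), the cyan capsule covered √(1.9² + 0.0²) ≈ 1.9 units.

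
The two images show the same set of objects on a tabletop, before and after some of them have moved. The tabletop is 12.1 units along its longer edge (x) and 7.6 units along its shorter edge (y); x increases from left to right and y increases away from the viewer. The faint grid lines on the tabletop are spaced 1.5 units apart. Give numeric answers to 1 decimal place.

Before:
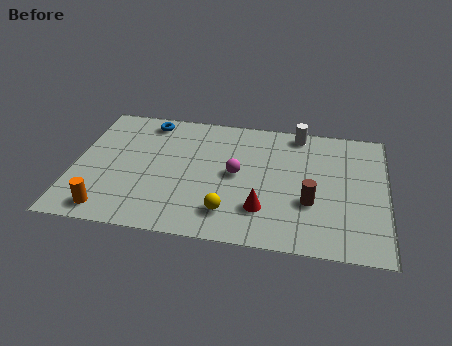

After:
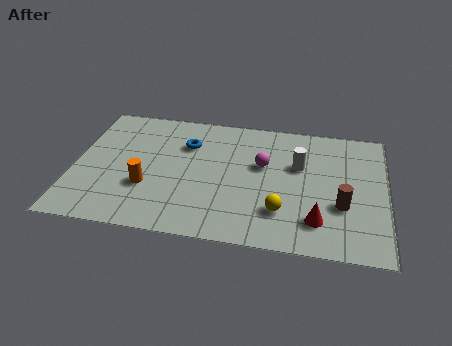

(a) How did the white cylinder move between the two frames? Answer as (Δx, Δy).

(0.1, -2.0)

The white cylinder was at about (8.6, 6.8) and moved to about (8.7, 4.8).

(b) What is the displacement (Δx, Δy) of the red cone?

(2.1, -0.3)

The red cone was at about (7.4, 2.0) and moved to about (9.5, 1.7).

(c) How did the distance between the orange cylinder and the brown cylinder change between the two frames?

-0.4

Before: roughly 7.9 units apart; after: 7.5. That's 0.4 units closer together.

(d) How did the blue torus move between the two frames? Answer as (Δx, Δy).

(1.6, -1.2)

From the two frames, the blue torus sits at roughly (2.7, 6.6) before and (4.3, 5.4) after.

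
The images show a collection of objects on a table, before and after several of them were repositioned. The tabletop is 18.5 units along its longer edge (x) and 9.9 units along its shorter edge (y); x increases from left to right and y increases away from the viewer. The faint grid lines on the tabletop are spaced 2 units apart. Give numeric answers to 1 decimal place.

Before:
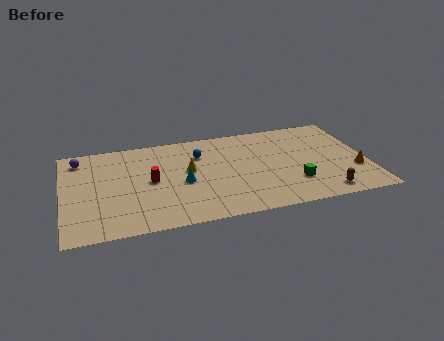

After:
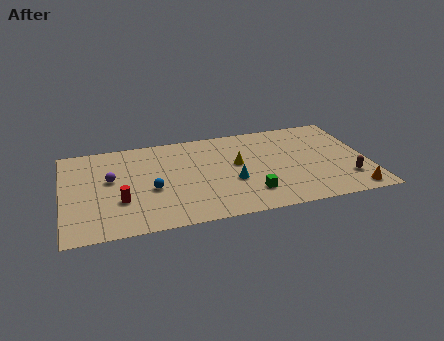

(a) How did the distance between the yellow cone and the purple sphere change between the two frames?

+0.7

The distance was about 7.0 in the first image and 7.7 in the second, so they moved 0.7 units further apart.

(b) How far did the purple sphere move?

3.2

From (1.1, 8.3) to (2.9, 5.7), the purple sphere covered √(1.8² + 2.6²) ≈ 3.2 units.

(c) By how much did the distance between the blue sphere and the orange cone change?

+2.3

They were about 10.1 units apart before and 12.4 after — 2.3 units further apart.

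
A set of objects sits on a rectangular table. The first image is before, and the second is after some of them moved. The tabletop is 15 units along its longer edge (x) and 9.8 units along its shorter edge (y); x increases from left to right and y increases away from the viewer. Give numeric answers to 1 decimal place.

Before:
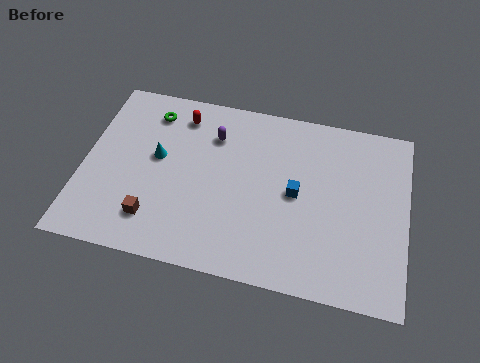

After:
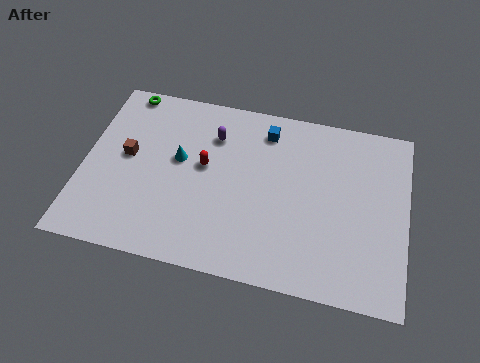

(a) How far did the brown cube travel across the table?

3.5

From (3.5, 2.1) to (2.0, 5.3), the brown cube covered √(1.5² + 3.2²) ≈ 3.5 units.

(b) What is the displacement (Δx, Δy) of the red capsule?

(1.3, -2.6)

The red capsule started near (4.3, 8.1) and ended near (5.6, 5.5).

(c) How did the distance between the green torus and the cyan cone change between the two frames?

+1.9

Before: roughly 2.5 units apart; after: 4.4. That's 1.9 units further apart.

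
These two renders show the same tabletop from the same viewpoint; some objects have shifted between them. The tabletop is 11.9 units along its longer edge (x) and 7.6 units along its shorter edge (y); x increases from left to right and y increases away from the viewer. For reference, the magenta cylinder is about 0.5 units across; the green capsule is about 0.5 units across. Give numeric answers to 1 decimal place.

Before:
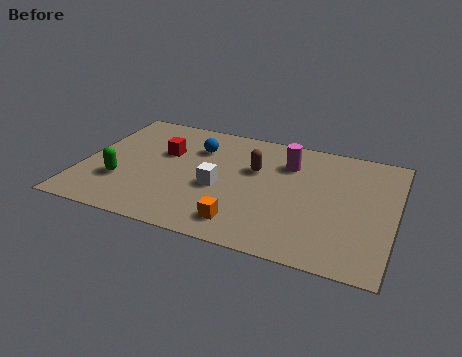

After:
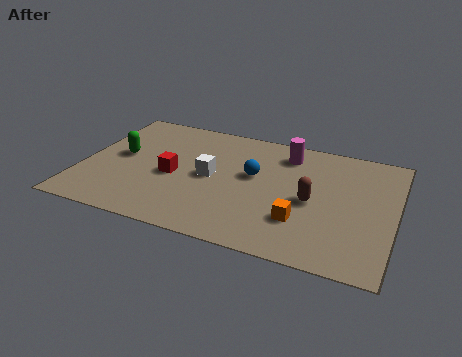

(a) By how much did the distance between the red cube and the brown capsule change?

+1.8

Before: roughly 3.5 units apart; after: 5.3. That's 1.8 units further apart.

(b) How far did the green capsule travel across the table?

1.7

From (1.6, 2.4) to (1.4, 4.1), the green capsule covered √(0.2² + 1.7²) ≈ 1.7 units.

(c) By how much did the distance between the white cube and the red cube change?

-1.3

Before: roughly 2.8 units apart; after: 1.5. That's 1.3 units closer together.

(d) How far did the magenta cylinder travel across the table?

0.6

The magenta cylinder was near (7.7, 5.6) before and (7.6, 6.2) after, so it travelled √(0.1² + 0.6²) ≈ 0.6 units.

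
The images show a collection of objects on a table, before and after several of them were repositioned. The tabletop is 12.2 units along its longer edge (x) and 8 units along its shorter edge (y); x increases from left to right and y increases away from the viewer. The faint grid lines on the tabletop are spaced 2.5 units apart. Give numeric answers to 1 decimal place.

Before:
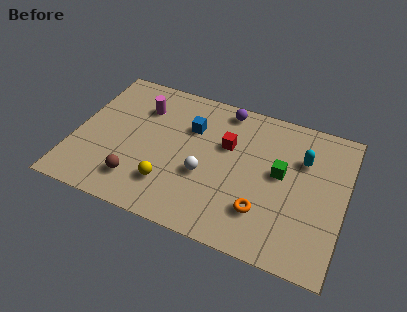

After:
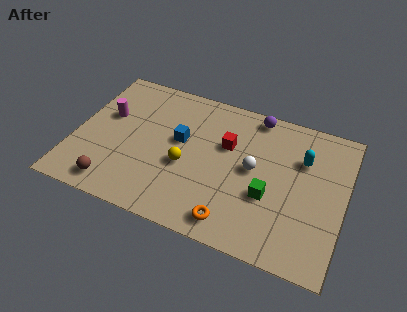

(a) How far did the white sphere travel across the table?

2.4

From (6.0, 3.1) to (8.1, 4.2), the white sphere covered √(2.1² + 1.1²) ≈ 2.4 units.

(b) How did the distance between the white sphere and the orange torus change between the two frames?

+0.3

Before: roughly 2.9 units apart; after: 3.2. That's 0.3 units further apart.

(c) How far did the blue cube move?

1.0

From (5.1, 5.5) to (4.7, 4.6), the blue cube covered √(0.4² + 0.9²) ≈ 1.0 units.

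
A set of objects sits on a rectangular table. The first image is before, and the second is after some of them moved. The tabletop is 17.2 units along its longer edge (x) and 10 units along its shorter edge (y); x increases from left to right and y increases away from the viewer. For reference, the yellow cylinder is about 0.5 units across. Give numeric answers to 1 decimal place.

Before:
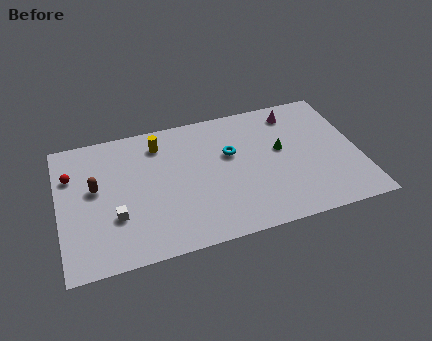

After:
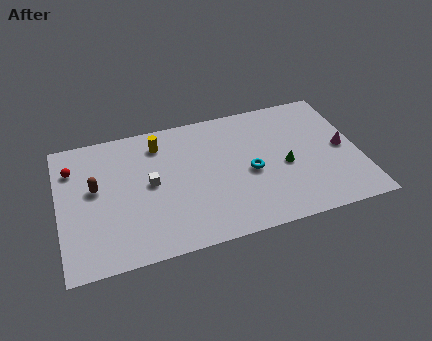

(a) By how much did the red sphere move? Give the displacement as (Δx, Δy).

(0.1, 0.5)

From the two frames, the red sphere sits at roughly (0.8, 7.0) before and (0.9, 7.5) after.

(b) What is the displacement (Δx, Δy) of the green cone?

(0.1, -1.3)

From the two frames, the green cone sits at roughly (12.8, 5.7) before and (12.9, 4.4) after.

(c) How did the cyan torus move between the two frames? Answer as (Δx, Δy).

(1.0, -1.7)

The cyan torus started near (9.9, 6.2) and ended near (10.9, 4.5).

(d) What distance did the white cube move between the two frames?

2.8

The white cube was near (3.1, 3.3) before and (5.2, 5.2) after, so it travelled √(2.1² + 1.9²) ≈ 2.8 units.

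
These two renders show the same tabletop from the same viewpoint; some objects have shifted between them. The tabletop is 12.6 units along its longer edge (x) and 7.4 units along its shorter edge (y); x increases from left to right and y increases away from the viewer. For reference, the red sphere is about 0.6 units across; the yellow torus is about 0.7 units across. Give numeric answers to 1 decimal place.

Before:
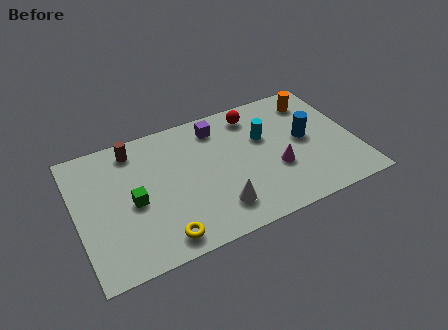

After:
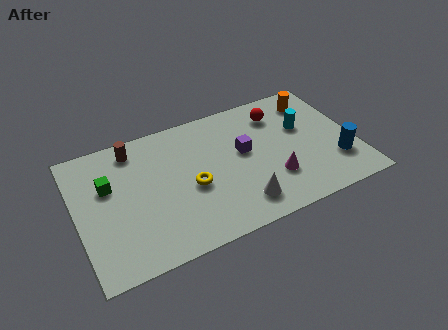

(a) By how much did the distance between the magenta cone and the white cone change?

-1.2

They were about 3.0 units apart before and 1.8 after — 1.2 units closer together.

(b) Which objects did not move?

the orange cylinder and the brown cylinder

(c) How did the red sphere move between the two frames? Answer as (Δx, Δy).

(1.1, -0.4)

From the two frames, the red sphere sits at roughly (8.3, 6.2) before and (9.4, 5.8) after.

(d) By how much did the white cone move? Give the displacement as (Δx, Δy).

(1.0, -0.2)

The white cone was at about (6.1, 1.6) and moved to about (7.1, 1.4).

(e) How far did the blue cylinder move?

2.2

The blue cylinder was near (10.4, 3.9) before and (11.6, 2.1) after, so it travelled √(1.2² + 1.8²) ≈ 2.2 units.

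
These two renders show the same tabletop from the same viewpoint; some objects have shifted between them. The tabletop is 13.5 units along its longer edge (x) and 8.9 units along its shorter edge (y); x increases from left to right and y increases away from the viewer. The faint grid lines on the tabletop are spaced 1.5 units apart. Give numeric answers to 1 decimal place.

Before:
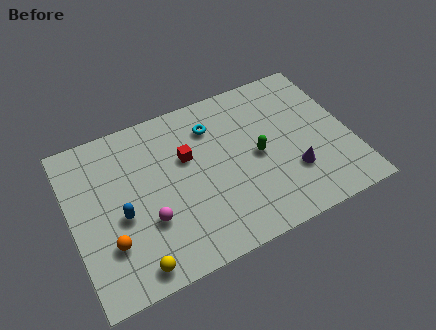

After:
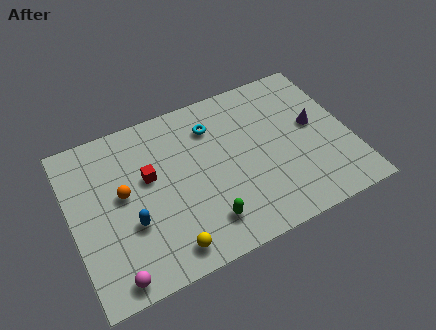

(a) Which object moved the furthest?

the green capsule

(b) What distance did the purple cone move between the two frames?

2.6

The purple cone was near (10.5, 2.7) before and (11.9, 4.9) after, so it travelled √(1.4² + 2.2²) ≈ 2.6 units.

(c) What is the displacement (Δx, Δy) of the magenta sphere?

(-1.9, -2.1)

From the two frames, the magenta sphere sits at roughly (3.5, 3.0) before and (1.6, 0.9) after.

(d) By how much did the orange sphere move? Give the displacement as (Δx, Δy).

(0.9, 2.3)

The orange sphere was at about (1.6, 2.6) and moved to about (2.5, 4.9).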